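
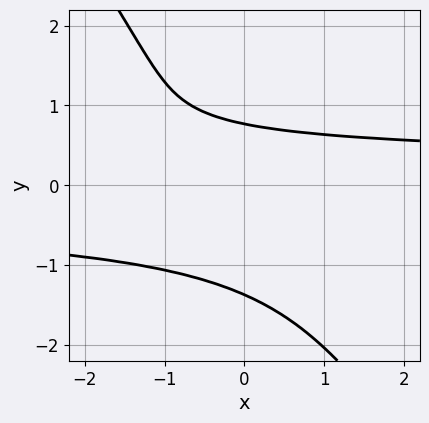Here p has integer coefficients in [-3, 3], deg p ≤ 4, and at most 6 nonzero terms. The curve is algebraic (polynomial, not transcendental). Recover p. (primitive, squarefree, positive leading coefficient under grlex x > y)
3*x*y^3 + 2*y^4 + 3*y - 3

First, deg p = 4.
Next, checking where it meets the axes: no x-intercept at any integer in the box.
Finally, fitting integer coefficients to these (and the overall shape) gives p.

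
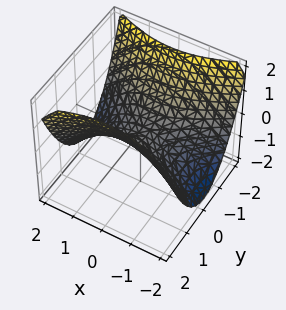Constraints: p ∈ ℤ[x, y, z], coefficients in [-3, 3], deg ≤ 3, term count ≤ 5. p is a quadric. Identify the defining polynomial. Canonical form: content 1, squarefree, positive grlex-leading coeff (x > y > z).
x^2 - 2*y^2 + 3*z

1. deg p = 2. A hyperbolic paraboloid; a quadric.
2. Symmetries: the x ↦ −x reflection is a symmetry, so x appears only in even powers; it's symmetric under y → −y, forcing even powers of y.
3. Reading off the gridlines: one y-axis crossing is at y = 0; it crosses the z-axis at the gridline z = 0; it crosses the x-axis at the gridline x = 0.
4. Together with the visible shape, these determine p as stated.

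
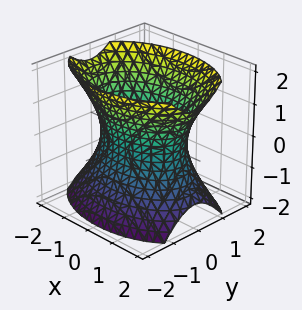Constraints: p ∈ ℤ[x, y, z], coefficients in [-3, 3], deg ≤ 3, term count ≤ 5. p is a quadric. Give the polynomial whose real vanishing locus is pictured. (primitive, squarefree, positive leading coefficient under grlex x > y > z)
(a) Degree: one connected sheet with a waist; a quadric, so deg p = 2.
(b) Symmetries: it's symmetric under z → −z, forcing even powers of z; it's symmetric under y → −y, forcing even powers of y; the x ↦ −x reflection is a symmetry, so x appears only in even powers.
(c) Against the integer gridlines: the y-axis gridline crossings are at y ∈ {-1, 1}; no z-intercept at any integer in the box.
(d) The integer polynomial consistent with all of this is the stated p.

x^2 + 2*y^2 - z^2 - 2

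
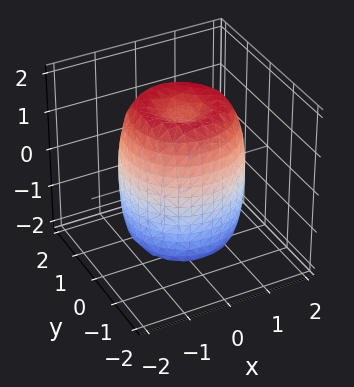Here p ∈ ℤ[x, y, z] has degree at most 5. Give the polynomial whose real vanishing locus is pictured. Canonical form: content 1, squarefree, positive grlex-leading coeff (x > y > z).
Degree: a generic line meets the surface in up to 4 points, so deg p = 4.
Symmetries: the surface is invariant under rotation about z: p = q(x² + y², z).
Against the integer gridlines: a circular section at z = 1 has radius between 1 and 2.
The integer polynomial consistent with all of this is the stated p.

2*x^4 + 4*x^2*y^2 + 2*y^4 - 3*x^2 - 3*y^2 + z^2 - 2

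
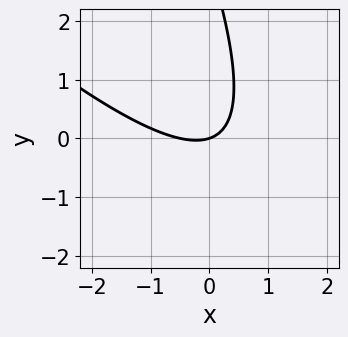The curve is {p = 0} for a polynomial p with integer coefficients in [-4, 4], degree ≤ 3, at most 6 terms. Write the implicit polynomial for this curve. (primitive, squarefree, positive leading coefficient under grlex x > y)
2*x^2 + 3*x*y + y^2 + x - 3*y

1. The degree is 2 — a generic line meets the curve in up to 2 points.
2. From the axis intercepts and sections: it meets the x-axis at x = 0 (among the integer gridlines); one y-axis crossing is at y = 0.
3. Putting this together gives p.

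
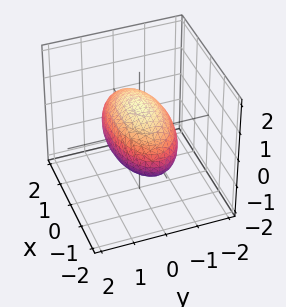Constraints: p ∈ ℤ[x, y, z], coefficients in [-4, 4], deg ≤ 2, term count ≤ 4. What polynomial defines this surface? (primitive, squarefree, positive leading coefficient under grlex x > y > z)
1. deg p = 2. A closed, bounded, convex surface; a quadric.
2. Symmetries: the y ↦ −y reflection is a symmetry, so y appears only in even powers; it's symmetric under x → −x, forcing even powers of x; it's symmetric under z → −z, forcing even powers of z.
3. Observable constraints: the z-axis gridline crossings are at z ∈ {-1, 1}; among the integer gridlines, it crosses the y-axis at y ∈ {-1, 1}.
4. Putting this together gives p.

x^2 + 3*y^2 + 3*z^2 - 3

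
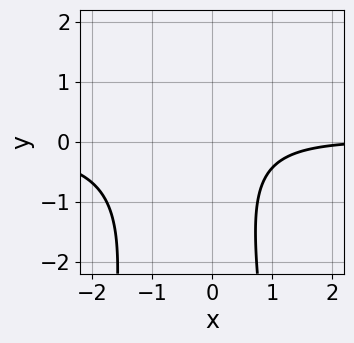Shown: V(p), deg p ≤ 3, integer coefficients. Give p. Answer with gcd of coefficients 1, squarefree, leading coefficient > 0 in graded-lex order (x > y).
3*x^2*y + 2*x*y + y^2 - x + 3

(a) The degree is 3 — no degree-2 curve has this shape.
(b) Observable constraints: no y-intercept at any integer in the box; it misses every integer gridline on the x-axis.
(c) Together with the visible shape, these determine p as stated.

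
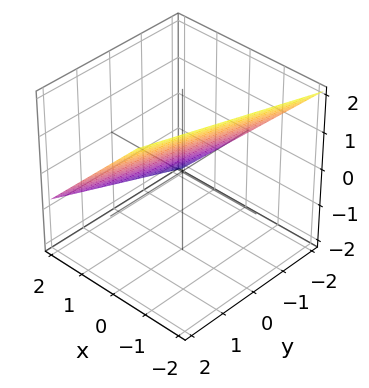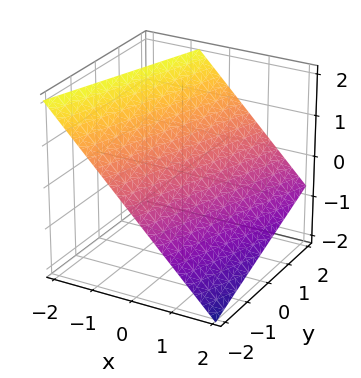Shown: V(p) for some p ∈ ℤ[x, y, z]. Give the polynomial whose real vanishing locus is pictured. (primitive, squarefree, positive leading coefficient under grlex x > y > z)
First, deg p = 1. The surface is flat (a plane).
Then, observable constraints: it meets the y-axis at y = -2 (among the integer gridlines).
Finally, assembling these constraints gives the stated polynomial.

3*x - y + 3*z - 2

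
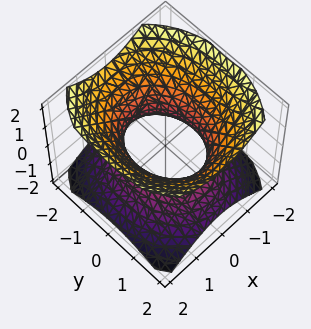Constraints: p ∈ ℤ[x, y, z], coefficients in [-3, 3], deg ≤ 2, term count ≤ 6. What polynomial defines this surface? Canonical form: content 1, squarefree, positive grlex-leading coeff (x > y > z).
(a) Degree: an hourglass — one-sheet hyperboloid; a quadric, so deg p = 2.
(b) Symmetries: mirror symmetry y ↦ −y ⇒ only even powers of y; mirror symmetry x ↦ −x ⇒ only even powers of x; it's symmetric under z → −z, forcing even powers of z.
(c) From the axis intercepts and sections: it misses every integer gridline on the z-axis; the x-axis gridline crossings are at x ∈ {-1, 1}.
(d) Fitting integer coefficients to these (and the overall shape) gives p.

3*x^2 + 2*y^2 - 3*z^2 - 3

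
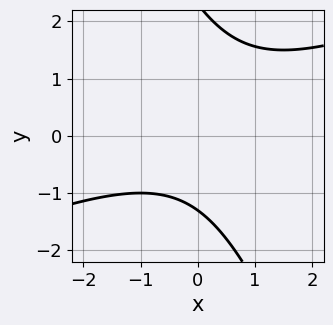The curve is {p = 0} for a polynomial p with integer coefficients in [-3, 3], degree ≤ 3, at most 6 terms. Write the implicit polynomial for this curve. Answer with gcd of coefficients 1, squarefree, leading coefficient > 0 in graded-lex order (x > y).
deg p = 2.
Reading off the gridlines: it misses every integer gridline on the x-axis.
Putting this together gives p.

x^2 - 2*x*y - y^2 + y + 3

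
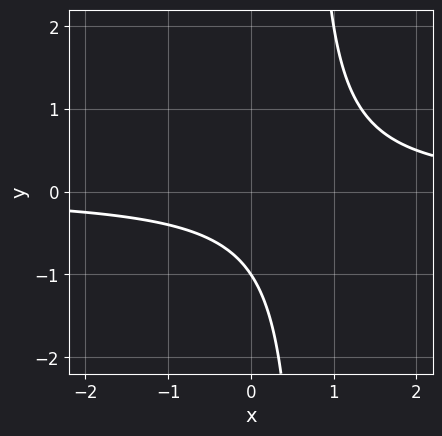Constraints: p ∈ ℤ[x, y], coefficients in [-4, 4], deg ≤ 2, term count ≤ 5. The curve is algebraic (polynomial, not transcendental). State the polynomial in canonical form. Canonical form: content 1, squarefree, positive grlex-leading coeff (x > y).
3*x*y - 2*y - 2

First, the degree is 2 — no degree-1 curve has this shape.
Next, observable constraints: one y-axis crossing is at y = -1; no x-intercept at any integer in the box.
Finally, putting this together gives p.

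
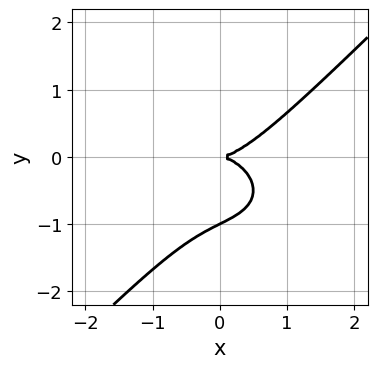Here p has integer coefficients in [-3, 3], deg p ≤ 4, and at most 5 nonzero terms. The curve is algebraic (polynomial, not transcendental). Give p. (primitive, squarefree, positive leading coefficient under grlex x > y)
1. Degree: the shape is more complex than any degree-2 curve, so deg p = 3.
2. Observable constraints: it meets the x-axis at x = 0 (among the integer gridlines); the y-axis gridline crossings are at y ∈ {-1, 0}.
3. Assembling these constraints gives the stated polynomial.

x^3 + x*y^2 - 2*y^3 - 2*y^2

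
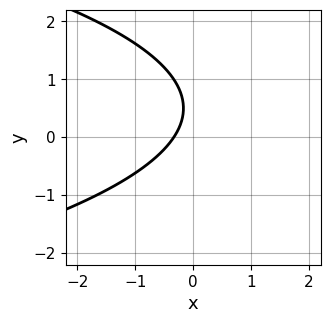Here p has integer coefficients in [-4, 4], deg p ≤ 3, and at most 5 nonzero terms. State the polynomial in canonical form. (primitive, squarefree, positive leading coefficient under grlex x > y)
2*y^2 + 3*x - 2*y + 1

(a) The degree is 2 — no degree-1 curve has this shape.
(b) Against the integer gridlines: it misses every integer gridline on the y-axis.
(c) Together with the visible shape, these determine p as stated.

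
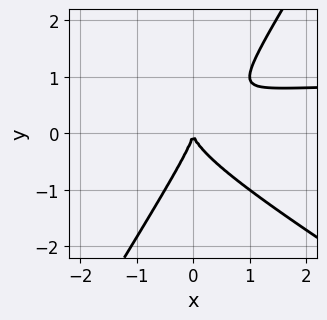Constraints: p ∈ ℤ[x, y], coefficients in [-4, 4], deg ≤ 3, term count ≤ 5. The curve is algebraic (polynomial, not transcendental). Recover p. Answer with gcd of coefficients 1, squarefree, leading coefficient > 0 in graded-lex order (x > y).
(a) Degree: no degree-2 curve has this shape, so deg p = 3.
(b) From the axis intercepts and sections: one y-axis crossing is at y = 0; it meets the x-axis at x = 0 (among the integer gridlines).
(c) Assembling these constraints gives the stated polynomial.

x^2*y + x*y^2 - y^3 - x^2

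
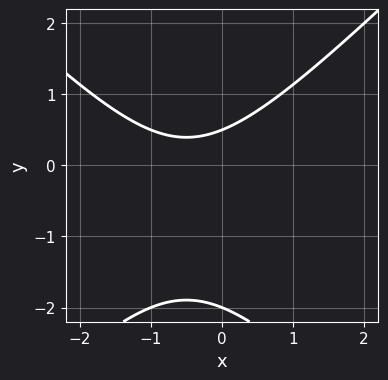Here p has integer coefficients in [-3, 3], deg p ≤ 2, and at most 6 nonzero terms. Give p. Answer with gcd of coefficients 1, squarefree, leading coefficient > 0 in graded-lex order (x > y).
(a) deg p = 2.
(b) Reading off the gridlines: one y-axis crossing is at y = -2; it misses every integer gridline on the x-axis.
(c) Together with the visible shape, these determine p as stated.

2*x^2 - 2*y^2 + 2*x - 3*y + 2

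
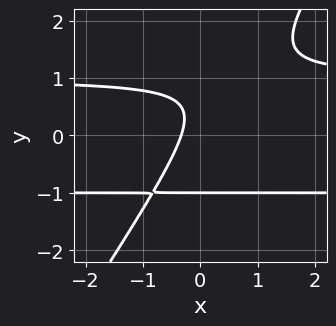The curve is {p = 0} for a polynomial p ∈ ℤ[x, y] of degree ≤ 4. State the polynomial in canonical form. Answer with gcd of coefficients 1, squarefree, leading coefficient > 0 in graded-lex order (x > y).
3*x*y^2 - 2*y^3 - 3*x + y - 1

First, deg p = 3. No degree-2 curve has this shape.
Then, against the integer gridlines: it crosses the y-axis at the gridline y = -1.
Finally, assembling these constraints gives the stated polynomial.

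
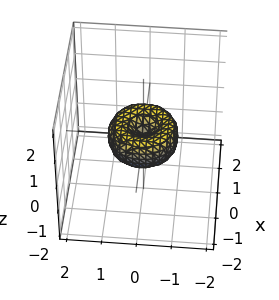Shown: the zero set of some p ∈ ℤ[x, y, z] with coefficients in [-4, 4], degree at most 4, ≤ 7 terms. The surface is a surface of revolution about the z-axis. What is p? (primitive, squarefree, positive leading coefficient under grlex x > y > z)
The degree is 4 — a generic line meets the surface in up to 4 points.
Symmetries: every cross-section ⟂ z is a circle, so x, y appear only via x² + y².
Against the integer gridlines: a circular section at z = 0 has radius exactly 1; among the integer gridlines, it crosses the x-axis at x ∈ {-1, 0, 1}.
Putting this together gives p. Check: (0, -1, 0) on the y-axis lies on the surface, and p(0, -1, 0) = 0. ✓

x^4 + 2*x^2*y^2 + y^4 - x^2 - y^2 + z^2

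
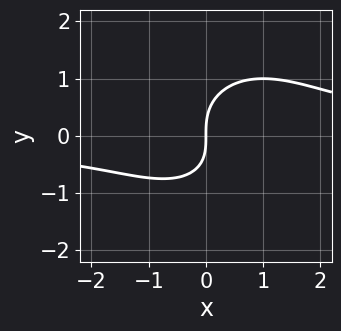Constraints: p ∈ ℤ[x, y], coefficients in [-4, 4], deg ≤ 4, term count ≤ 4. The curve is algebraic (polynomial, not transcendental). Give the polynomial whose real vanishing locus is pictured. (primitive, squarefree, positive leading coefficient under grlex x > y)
1. Degree: the shape is more complex than any degree-2 curve, so deg p = 3.
2. Reading off the gridlines: one y-axis crossing is at y = 0; one x-axis crossing is at x = 0.
3. Assembling these constraints gives the stated polynomial.

2*x^2*y + 2*y^3 - x*y - 3*x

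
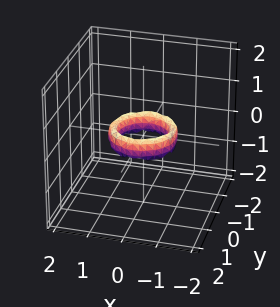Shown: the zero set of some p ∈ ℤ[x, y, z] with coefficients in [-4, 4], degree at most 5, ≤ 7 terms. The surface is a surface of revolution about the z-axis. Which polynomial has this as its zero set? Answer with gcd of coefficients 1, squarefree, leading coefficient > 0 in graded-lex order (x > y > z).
2*x^4 + 4*x^2*y^2 + 2*y^4 - 3*x^2 - 3*y^2 + z^2 + 1

(a) deg p = 4.
(b) Symmetries: rotational symmetry about the z-axis ⇒ p depends on x, y only through x² + y².
(c) Observable constraints: among the integer gridlines, it crosses the x-axis at x ∈ {-1, 1}; the y-axis gridline crossings are at y ∈ {-1, 1}.
(d) Solving for integer coefficients yields p as stated.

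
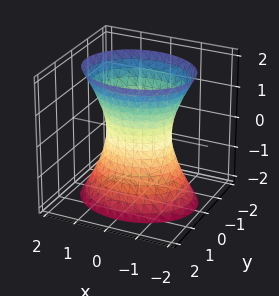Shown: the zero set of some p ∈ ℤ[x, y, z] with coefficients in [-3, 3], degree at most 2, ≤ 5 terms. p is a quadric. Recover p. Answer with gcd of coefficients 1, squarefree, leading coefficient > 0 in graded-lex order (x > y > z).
First, degree: an hourglass — one-sheet hyperboloid; a quadric, so deg p = 2.
Next, symmetries: it's symmetric under z → −z, forcing even powers of z; the y ↦ −y reflection is a symmetry, so y appears only in even powers; the x ↦ −x reflection is a symmetry, so x appears only in even powers.
Next, observable constraints: the x-axis gridline crossings are at x ∈ {-1, 1}; no z-intercept at any integer in the box.
Finally, together with the visible shape, these determine p as stated.

2*x^2 + 3*y^2 - z^2 - 2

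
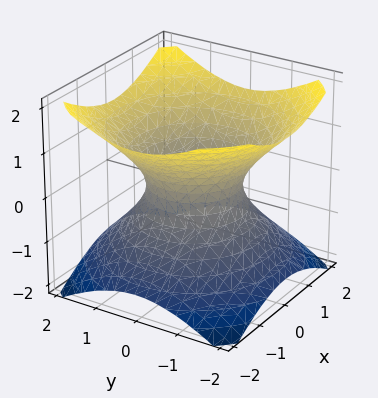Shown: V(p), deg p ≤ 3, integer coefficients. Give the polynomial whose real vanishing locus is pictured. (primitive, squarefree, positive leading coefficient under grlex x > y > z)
The degree is 2 — one connected sheet with a waist; a quadric.
Symmetries: rotational symmetry about the z-axis ⇒ p depends on x, y only through x² + y²; the z ↦ −z reflection is a symmetry, so z appears only in even powers.
From the axis intercepts and sections: the y-axis gridline crossings are at y ∈ {-1, 1}; the x-axis gridline crossings are at x ∈ {-1, 1}; the surface avoids every integer z-axis point in the box.
Together with the visible shape, these determine p as stated.

2*x^2 + 2*y^2 - 3*z^2 - 2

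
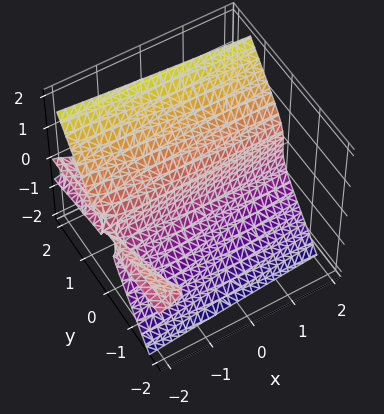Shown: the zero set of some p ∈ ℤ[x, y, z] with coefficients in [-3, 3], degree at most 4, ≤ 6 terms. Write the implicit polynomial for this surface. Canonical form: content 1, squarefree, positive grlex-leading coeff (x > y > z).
y^2*z + 3*y*z^2 - 3*z^3 + x*y + 2*y

First, degree: no degree-2 surface has this shape, so deg p = 3.
Next, from the axis intercepts and sections: it crosses the y-axis at the gridline y = 0; every point of the x-axis in the box is on the surface; one z-axis crossing is at z = 0.
Finally, these observations pin down the coefficients.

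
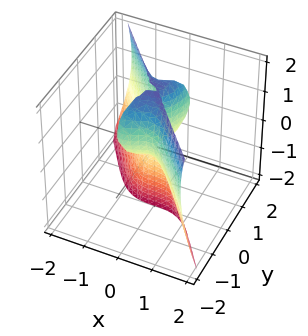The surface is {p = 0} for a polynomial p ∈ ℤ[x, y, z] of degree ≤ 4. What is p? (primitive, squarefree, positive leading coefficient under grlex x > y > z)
3*x^3 - x*y^2 + y^3 + y*z^2 - 2*y*z

(a) The degree is 3 — the shape is more complex than any degree-2 surface.
(b) Observable constraints: the visible z-axis segment lies entirely on the surface; one y-axis crossing is at y = 0; it meets the x-axis at x = 0 (among the integer gridlines).
(c) Matching integer coefficients to the picture gives p.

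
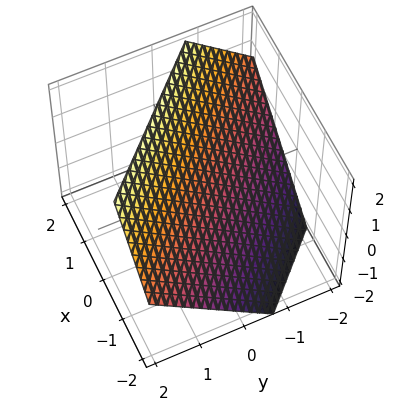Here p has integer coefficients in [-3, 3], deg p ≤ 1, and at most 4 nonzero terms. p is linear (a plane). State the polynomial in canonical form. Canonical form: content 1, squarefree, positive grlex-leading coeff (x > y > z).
First, deg p = 1. Every cross-section is a straight line — this is a plane.
Finally, matching integer coefficients to the picture gives p.

3*x + 3*y - 3*z + 2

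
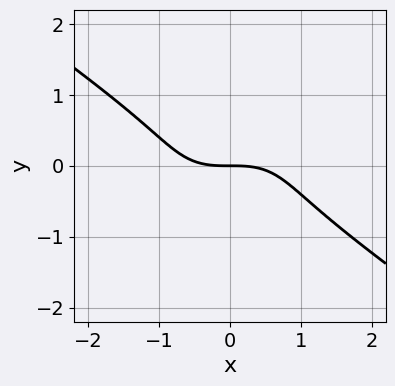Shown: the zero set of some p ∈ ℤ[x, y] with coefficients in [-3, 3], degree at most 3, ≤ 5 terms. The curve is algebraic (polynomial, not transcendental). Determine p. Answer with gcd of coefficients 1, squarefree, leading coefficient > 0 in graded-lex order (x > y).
x^3 + 3*y^3 + 2*y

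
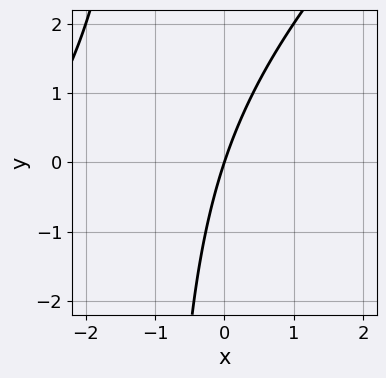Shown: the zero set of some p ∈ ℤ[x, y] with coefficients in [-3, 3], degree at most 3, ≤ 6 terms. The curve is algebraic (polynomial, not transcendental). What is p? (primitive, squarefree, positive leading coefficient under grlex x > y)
1. deg p = 2. No degree-1 curve has this shape.
2. From the axis intercepts and sections: it crosses the x-axis at the gridline x = 0; it meets the y-axis at y = 0 (among the integer gridlines).
3. These observations pin down the coefficients.

x^2 - x*y + 3*x - y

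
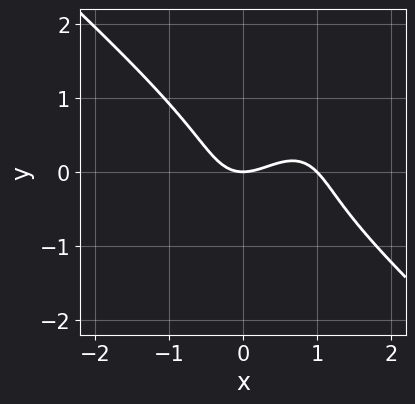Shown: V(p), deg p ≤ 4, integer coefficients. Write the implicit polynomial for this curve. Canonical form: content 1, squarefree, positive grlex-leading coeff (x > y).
3*x^3 - x*y^2 + 3*y^3 - 3*x^2 + 3*y

1. Degree: a generic line meets the curve in up to 3 points, so deg p = 3.
2. Checking where it meets the axes: among the integer gridlines, it crosses the x-axis at x ∈ {0, 1}; one y-axis crossing is at y = 0.
3. The integer polynomial consistent with all of this is the stated p.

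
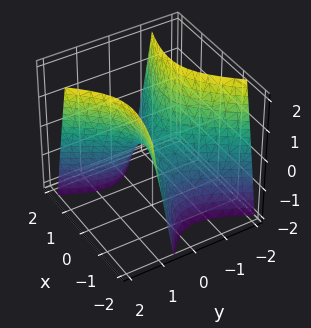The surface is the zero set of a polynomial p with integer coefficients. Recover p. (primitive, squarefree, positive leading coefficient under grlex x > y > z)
2*x^2 + 3*x*y - 3*y^2 + 2*z

The degree is 2 — a generic line meets the surface in up to 2 points.
From the visible intercepts: it crosses the y-axis at the gridline y = 0; one z-axis crossing is at z = 0.
Matching integer coefficients to the picture gives p.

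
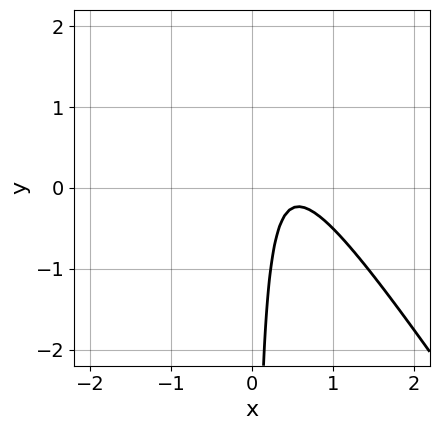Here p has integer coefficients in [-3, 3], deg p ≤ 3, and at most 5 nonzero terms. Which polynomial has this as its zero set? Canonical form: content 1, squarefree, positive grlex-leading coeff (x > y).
3*x^2 + 2*x*y - 3*x + 1

(a) The degree is 2 — no degree-1 curve has this shape.
(b) Reading off the gridlines: the curve avoids every integer y-axis point in the box; no x-intercept at any integer in the box.
(c) The integer polynomial consistent with all of this is the stated p.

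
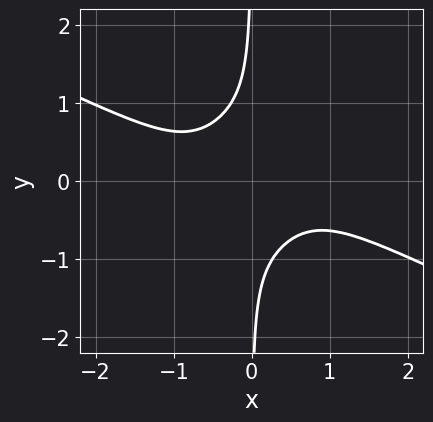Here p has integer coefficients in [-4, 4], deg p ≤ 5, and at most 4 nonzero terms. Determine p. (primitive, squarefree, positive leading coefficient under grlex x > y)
1. The degree is 4 — no degree-3 curve has this shape.
2. From the visible intercepts: no x-intercept at any integer in the box; the curve avoids every integer y-axis point in the box.
3. Together with the visible shape, these determine p as stated.

x^4 - 3*x^2*y^2 + 3*x*y^3 + 1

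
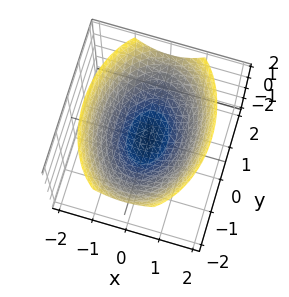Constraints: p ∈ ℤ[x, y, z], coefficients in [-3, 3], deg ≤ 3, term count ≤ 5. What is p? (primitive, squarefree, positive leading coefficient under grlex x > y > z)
(a) The degree is 2 — a single bowl opening along one axis; a quadric.
(b) Symmetries: the y ↦ −y reflection is a symmetry, so y appears only in even powers; mirror symmetry x ↦ −x ⇒ only even powers of x.
(c) Observable constraints: it crosses the y-axis at the gridline y = 0; it crosses the z-axis at the gridline z = 0.
(d) Assembling these constraints gives the stated polynomial.

2*x^2 + y^2 - 3*z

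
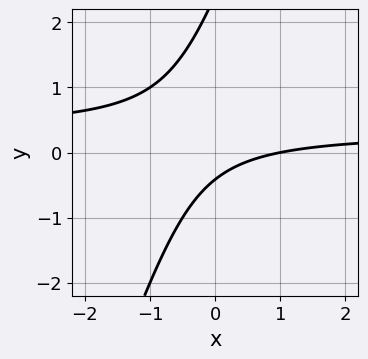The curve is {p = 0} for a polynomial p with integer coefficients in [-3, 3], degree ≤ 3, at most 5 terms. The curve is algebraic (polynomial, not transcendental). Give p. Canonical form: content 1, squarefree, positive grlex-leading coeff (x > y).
3*x*y - y^2 - x + 2*y + 1

First, degree: no degree-1 curve has this shape, so deg p = 2.
Then, from the axis intercepts and sections: one x-axis crossing is at x = 1.
Finally, matching integer coefficients to the picture gives p.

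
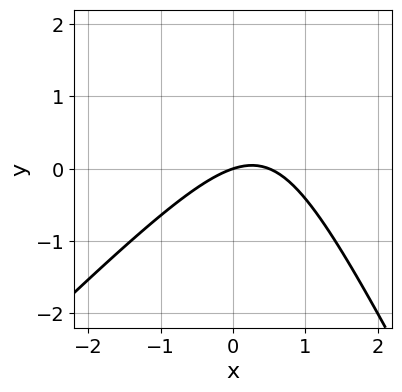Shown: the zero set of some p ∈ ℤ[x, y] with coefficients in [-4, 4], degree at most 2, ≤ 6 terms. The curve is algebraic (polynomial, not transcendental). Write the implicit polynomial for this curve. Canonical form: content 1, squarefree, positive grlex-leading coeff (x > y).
2*x^2 - x*y - y^2 - x + 3*y

(a) Degree: no degree-1 curve has this shape, so deg p = 2.
(b) Reading off the gridlines: it crosses the x-axis at the gridline x = 0; it meets the y-axis at y = 0 (among the integer gridlines).
(c) Fitting integer coefficients to these (and the overall shape) gives p.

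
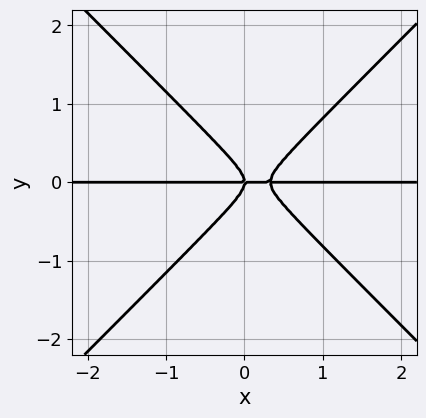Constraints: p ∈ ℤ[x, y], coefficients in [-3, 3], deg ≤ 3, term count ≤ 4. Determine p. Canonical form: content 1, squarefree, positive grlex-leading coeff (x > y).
deg p = 3.
From the visible intercepts: one y-axis crossing is at y = 0; the visible x-axis segment lies entirely on the curve.
Putting this together gives p.

3*x^2*y - 3*y^3 - x*y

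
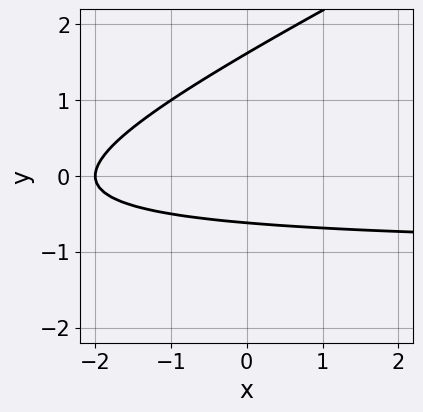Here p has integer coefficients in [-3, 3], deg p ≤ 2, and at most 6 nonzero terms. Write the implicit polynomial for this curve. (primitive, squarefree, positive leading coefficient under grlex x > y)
First, deg p = 2.
Next, against the integer gridlines: it meets the x-axis at x = -2 (among the integer gridlines).
Finally, solving for integer coefficients yields p as stated.

x*y - 2*y^2 + x + 2*y + 2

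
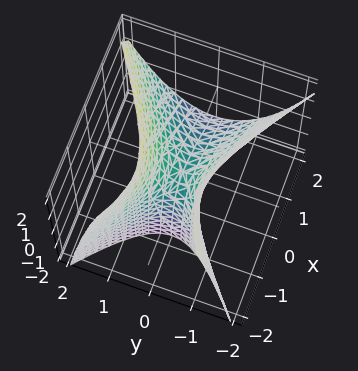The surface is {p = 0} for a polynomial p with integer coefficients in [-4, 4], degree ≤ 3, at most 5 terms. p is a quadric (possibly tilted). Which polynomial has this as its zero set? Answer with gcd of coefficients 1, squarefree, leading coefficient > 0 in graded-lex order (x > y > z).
x^2 + x*z - 2*y^2 + z

1. The degree is 2 — the shape is more complex than any degree-1 surface.
2. Observable constraints: it meets the y-axis at y = 0 (among the integer gridlines); it crosses the z-axis at the gridline z = 0; one x-axis crossing is at x = 0.
3. Assembling these constraints gives the stated polynomial.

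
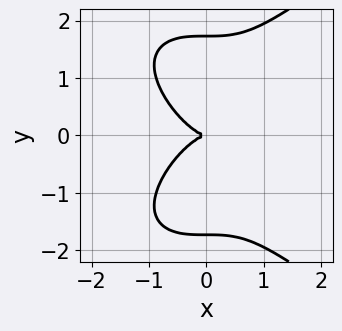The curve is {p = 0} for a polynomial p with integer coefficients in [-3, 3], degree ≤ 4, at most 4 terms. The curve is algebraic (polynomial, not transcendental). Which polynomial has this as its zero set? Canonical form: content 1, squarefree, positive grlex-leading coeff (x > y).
y^4 - 3*x^3 - 3*y^2

1. deg p = 4. The shape is more complex than any degree-3 curve.
2. Symmetries: the y ↦ −y reflection is a symmetry, so y appears only in even powers.
3. Against the integer gridlines: it meets the x-axis at x = 0 (among the integer gridlines); one y-axis crossing is at y = 0.
4. Putting this together gives p.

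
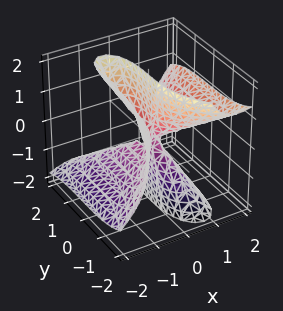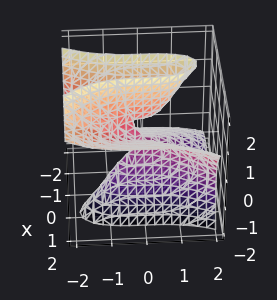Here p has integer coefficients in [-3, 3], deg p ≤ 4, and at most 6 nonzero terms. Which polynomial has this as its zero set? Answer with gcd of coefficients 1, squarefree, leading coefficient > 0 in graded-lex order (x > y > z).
3*x^3 - 3*x^2*z - 3*x*z^2 - y^3 - x^2

(a) The degree is 3 — no degree-2 surface has this shape.
(b) Against the integer gridlines: it crosses the y-axis at the gridline y = 0; the visible z-axis segment lies entirely on the surface.
(c) Together with the visible shape, these determine p as stated.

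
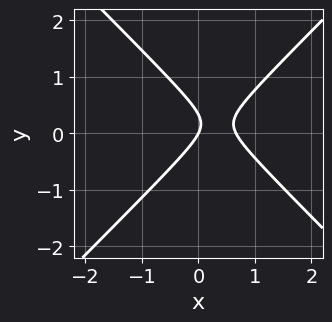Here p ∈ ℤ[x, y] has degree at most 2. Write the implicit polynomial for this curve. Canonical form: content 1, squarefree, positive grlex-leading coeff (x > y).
The degree is 2 — no degree-1 curve has this shape.
Observable constraints: one y-axis crossing is at y = 0; one x-axis crossing is at x = 0.
Putting this together gives p.

3*x^2 - 3*y^2 - 2*x + y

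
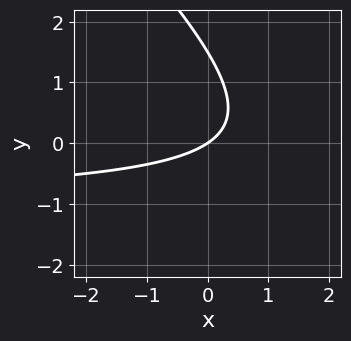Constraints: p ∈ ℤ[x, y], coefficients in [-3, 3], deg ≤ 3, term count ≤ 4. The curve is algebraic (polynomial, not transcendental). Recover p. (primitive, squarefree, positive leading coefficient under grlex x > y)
(a) The degree is 2 — no degree-1 curve has this shape.
(b) From the visible intercepts: one y-axis crossing is at y = 0; it meets the x-axis at x = 0 (among the integer gridlines).
(c) Assembling these constraints gives the stated polynomial.

2*x*y + 2*y^2 + 2*x - 3*y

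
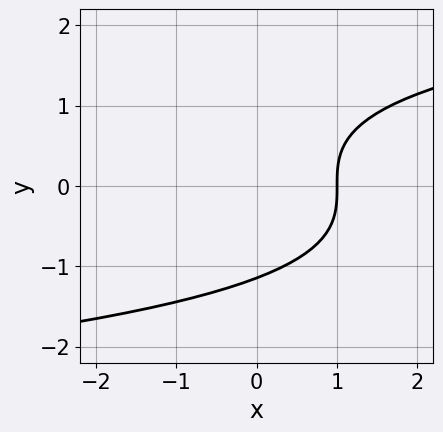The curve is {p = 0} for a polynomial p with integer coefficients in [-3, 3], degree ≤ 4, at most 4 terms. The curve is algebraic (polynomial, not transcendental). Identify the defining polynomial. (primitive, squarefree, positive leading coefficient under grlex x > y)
First, the degree is 3 — no degree-2 curve has this shape.
Next, from the axis intercepts and sections: it crosses the x-axis at the gridline x = 1.
Finally, putting this together gives p.

2*y^3 - 3*x + 3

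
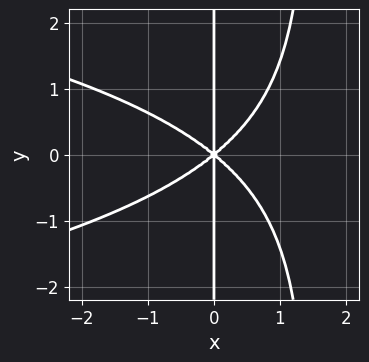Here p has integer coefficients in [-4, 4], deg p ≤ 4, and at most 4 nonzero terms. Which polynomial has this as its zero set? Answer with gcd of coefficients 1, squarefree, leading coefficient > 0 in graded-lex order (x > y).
2*x^2*y^2 + 2*x^3 - 3*x*y^2

1. The degree is 4 — the shape is more complex than any degree-3 curve.
2. Symmetries: the y ↦ −y reflection is a symmetry, so y appears only in even powers.
3. From the axis intercepts and sections: it meets the x-axis at x = 0 (among the integer gridlines); the visible y-axis segment lies entirely on the curve.
4. These observations pin down the coefficients.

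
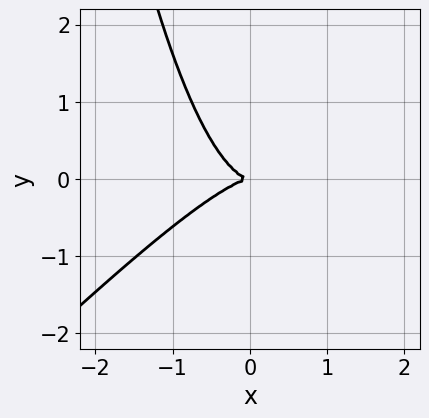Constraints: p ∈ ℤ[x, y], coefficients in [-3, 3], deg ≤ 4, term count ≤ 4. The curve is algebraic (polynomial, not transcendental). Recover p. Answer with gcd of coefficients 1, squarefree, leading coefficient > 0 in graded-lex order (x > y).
deg p = 3.
Checking where it meets the axes: it meets the y-axis at y = 0 (among the integer gridlines); it crosses the x-axis at the gridline x = 0.
Assembling these constraints gives the stated polynomial.

x^3 - x^2*y + y^2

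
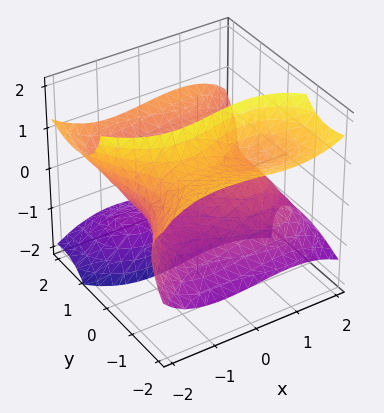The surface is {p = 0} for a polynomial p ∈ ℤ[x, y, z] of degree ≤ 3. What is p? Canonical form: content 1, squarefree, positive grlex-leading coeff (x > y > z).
First, degree: no degree-2 surface has this shape, so deg p = 3.
Then, observable constraints: it meets the x-axis at x = 0 (among the integer gridlines); it meets the y-axis at y = 0 (among the integer gridlines); it crosses the z-axis at the gridline z = 0.
Finally, these observations pin down the coefficients.

x^3 - y^3 + 3*y*z^2 - 2*x + 3*z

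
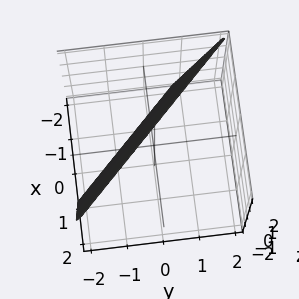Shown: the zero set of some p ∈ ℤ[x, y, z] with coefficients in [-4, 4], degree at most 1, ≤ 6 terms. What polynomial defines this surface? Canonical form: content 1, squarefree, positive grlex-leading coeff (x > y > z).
3*x + 3*y - z + 2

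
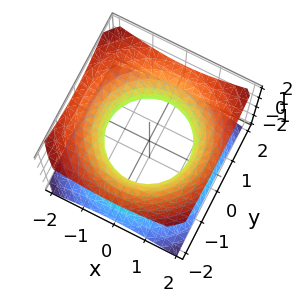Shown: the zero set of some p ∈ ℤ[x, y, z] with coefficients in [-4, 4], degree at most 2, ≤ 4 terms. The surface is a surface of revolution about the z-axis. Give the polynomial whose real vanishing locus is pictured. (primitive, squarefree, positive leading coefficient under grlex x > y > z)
First, the degree is 2 — the shape is more complex than any degree-1 surface.
Next, symmetries: the surface is invariant under rotation about z: p = q(x² + y², z).
Next, checking where it meets the axes: it misses every integer gridline on the z-axis; a circular section at z = -1 has radius between 1 and 2.
Finally, the integer polynomial consistent with all of this is the stated p.

2*x^2 + 2*y^2 - 3*z^2 - 3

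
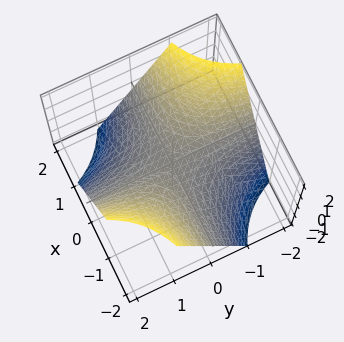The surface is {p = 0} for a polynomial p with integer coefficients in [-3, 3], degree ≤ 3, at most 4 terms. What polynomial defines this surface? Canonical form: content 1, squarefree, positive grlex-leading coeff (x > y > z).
1. The degree is 2 — a hyperbolic paraboloid; a quadric.
2. Against the integer gridlines: one z-axis crossing is at z = 0; the visible y-axis segment lies entirely on the surface; every point of the x-axis in the box is on the surface.
3. Fitting integer coefficients to these (and the overall shape) gives p.

x*y + z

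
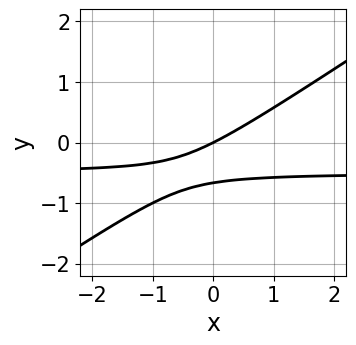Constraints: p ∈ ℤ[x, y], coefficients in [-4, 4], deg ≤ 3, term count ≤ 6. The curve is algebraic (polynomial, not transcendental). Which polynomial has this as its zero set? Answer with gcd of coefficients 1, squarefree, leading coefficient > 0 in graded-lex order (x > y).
First, the degree is 2 — a generic line meets the curve in up to 2 points.
Then, observable constraints: it crosses the y-axis at the gridline y = 0; one x-axis crossing is at x = 0.
Finally, these observations pin down the coefficients.

2*x*y - 3*y^2 + x - 2*y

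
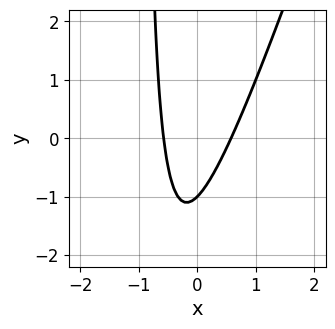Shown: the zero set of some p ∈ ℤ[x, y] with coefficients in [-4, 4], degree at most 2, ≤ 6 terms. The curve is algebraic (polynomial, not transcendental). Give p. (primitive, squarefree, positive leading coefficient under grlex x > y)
3*x^2 - x*y - y - 1

The degree is 2 — the shape is more complex than any degree-1 curve.
From the axis intercepts and sections: one y-axis crossing is at y = -1.
Matching integer coefficients to the picture gives p.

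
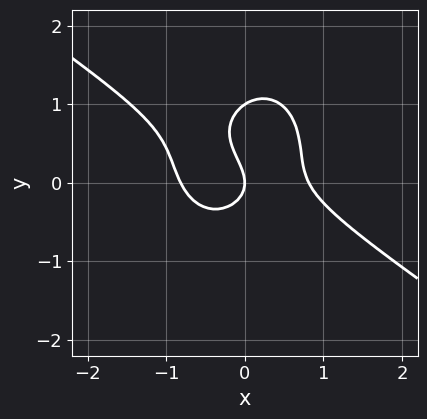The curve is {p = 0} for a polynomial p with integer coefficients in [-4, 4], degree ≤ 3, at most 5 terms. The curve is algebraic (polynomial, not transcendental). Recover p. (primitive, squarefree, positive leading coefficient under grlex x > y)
First, degree: a generic line meets the curve in up to 3 points, so deg p = 3.
Next, observable constraints: among the integer gridlines, it crosses the y-axis at y ∈ {0, 1}; one x-axis crossing is at x = 0.
Finally, these observations pin down the coefficients.

3*x^3 + 3*x^2*y + 3*y^3 - 3*y^2 - 2*x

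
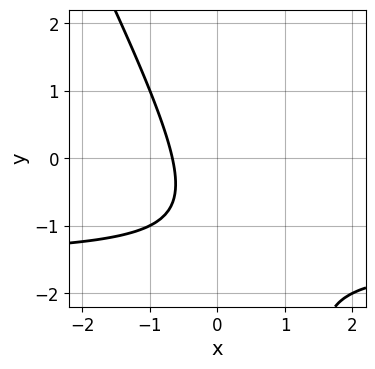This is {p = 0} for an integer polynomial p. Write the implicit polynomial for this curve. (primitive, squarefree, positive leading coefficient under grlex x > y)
2*x*y + y^2 + 3*x + 2*y + 2

The degree is 2 — the shape is more complex than any degree-1 curve.
From the visible intercepts: it misses every integer gridline on the y-axis.
These observations pin down the coefficients.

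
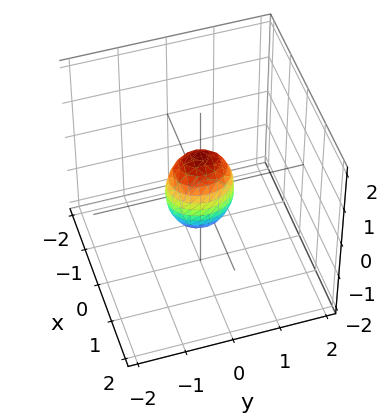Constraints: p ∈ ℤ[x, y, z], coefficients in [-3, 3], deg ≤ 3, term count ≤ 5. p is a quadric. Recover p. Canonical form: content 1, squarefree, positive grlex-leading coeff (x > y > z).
3*x^2 + 2*y^2 + z^2 - 1

First, deg p = 2.
Next, symmetries: mirror symmetry z ↦ −z ⇒ only even powers of z; it's symmetric under y → −y, forcing even powers of y; mirror symmetry x ↦ −x ⇒ only even powers of x.
Then, from the axis intercepts and sections: the z-axis gridline crossings are at z ∈ {-1, 1}.
Finally, together with the visible shape, these determine p as stated.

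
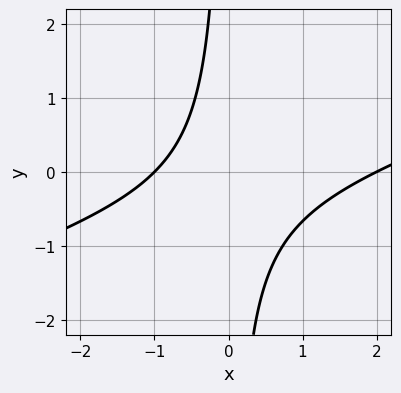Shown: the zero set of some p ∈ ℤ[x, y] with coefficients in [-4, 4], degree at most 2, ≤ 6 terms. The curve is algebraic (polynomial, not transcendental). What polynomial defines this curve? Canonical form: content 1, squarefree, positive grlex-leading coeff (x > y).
x^2 - 3*x*y - x - 2

(a) Degree: the shape is more complex than any degree-1 curve, so deg p = 2.
(b) Against the integer gridlines: among the integer gridlines, it crosses the x-axis at x ∈ {-1, 2}; the curve avoids every integer y-axis point in the box.
(c) Assembling these constraints gives the stated polynomial.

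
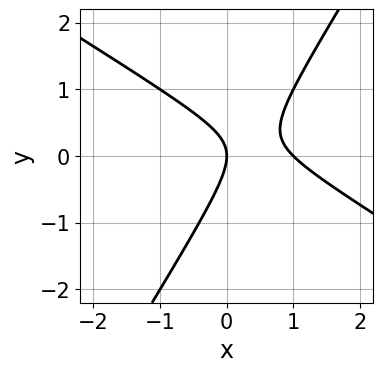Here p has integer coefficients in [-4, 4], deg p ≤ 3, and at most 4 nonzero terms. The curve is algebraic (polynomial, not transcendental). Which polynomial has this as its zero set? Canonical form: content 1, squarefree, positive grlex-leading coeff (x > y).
(a) The degree is 2 — a generic line meets the curve in up to 2 points.
(b) Observable constraints: the x-axis gridline crossings are at x ∈ {0, 1}; it crosses the y-axis at the gridline y = 0.
(c) The integer polynomial consistent with all of this is the stated p.

x^2 + x*y - y^2 - x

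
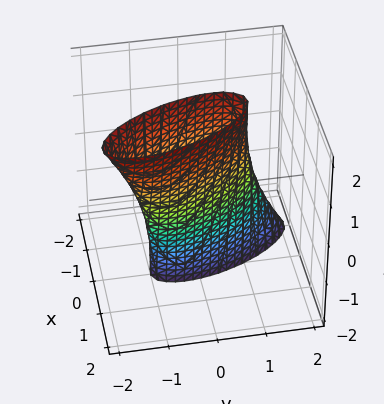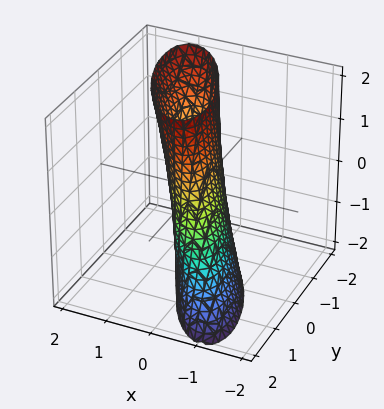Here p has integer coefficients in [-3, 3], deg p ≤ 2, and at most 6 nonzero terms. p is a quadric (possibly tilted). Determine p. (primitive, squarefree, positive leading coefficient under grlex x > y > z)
3*x^2 + 2*x*y - x*z + y^2 - 1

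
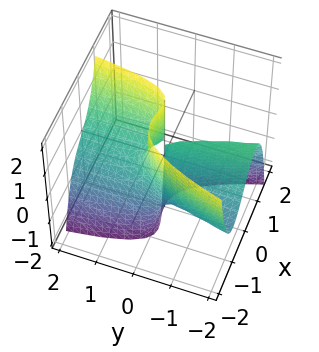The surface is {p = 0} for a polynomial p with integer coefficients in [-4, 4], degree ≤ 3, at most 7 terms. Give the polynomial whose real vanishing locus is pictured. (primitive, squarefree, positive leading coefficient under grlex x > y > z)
First, the degree is 3 — a generic line meets the surface in up to 3 points.
Next, from the visible intercepts: every point of the z-axis in the box is on the surface; the x-axis gridline crossings are at x ∈ {-1, 0}; one y-axis crossing is at y = 0.
Finally, the integer polynomial consistent with all of this is the stated p.

3*x^3 + 3*x^2 + 2*x*y - 2*y*z + y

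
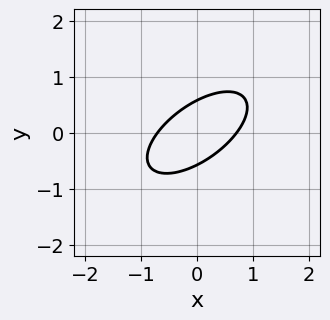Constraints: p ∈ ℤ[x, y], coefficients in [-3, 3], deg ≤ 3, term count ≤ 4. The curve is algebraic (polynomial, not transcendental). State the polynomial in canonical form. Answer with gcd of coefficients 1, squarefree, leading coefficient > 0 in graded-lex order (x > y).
2*x^2 - 3*x*y + 3*y^2 - 1

First, deg p = 2. The shape is more complex than any degree-1 curve.
Finally, putting this together gives p.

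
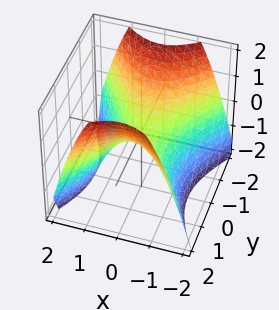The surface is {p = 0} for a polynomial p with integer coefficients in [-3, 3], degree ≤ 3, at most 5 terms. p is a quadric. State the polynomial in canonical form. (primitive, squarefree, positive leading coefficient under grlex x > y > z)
First, degree: a hyperbolic paraboloid; a quadric, so deg p = 2.
Then, symmetries: it's symmetric under x → −x, forcing even powers of x; mirror symmetry y ↦ −y ⇒ only even powers of y.
Then, reading off the gridlines: one x-axis crossing is at x = 0; one z-axis crossing is at z = 0.
Finally, matching integer coefficients to the picture gives p.

3*x^2 - 2*y^2 + 3*z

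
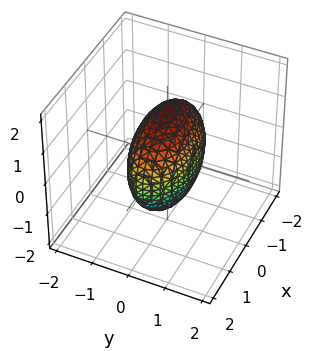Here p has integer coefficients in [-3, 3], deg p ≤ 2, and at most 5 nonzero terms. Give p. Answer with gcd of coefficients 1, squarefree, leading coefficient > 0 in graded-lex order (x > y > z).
x^2 + 3*y^2 + z^2 - 2

(a) deg p = 2.
(b) Symmetries: it's symmetric under y → −y, forcing even powers of y; mirror symmetry x ↦ −x ⇒ only even powers of x; it's symmetric under z → −z, forcing even powers of z.
(c) Fitting integer coefficients to these (and the overall shape) gives p.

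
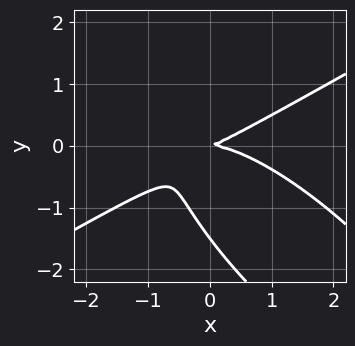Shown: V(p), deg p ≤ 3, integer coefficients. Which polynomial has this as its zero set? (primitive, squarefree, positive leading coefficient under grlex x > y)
x^3 - 2*x*y^2 - 2*y^3 + x*y - 3*y^2

1. Degree: no degree-2 curve has this shape, so deg p = 3.
2. Observable constraints: it meets the x-axis at x = 0 (among the integer gridlines); it meets the y-axis at y = 0 (among the integer gridlines).
3. Putting this together gives p.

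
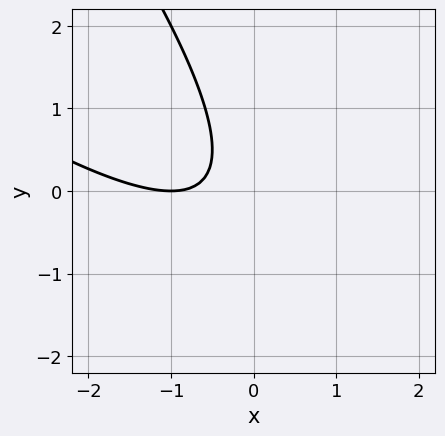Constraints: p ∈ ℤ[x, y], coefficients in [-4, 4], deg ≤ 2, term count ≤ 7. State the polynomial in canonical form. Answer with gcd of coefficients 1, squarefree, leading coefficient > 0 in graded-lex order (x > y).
1. Degree: the shape is more complex than any degree-1 curve, so deg p = 2.
2. From the axis intercepts and sections: it meets the x-axis at x = -1 (among the integer gridlines); the curve avoids every integer y-axis point in the box.
3. Matching integer coefficients to the picture gives p.

x^2 + 2*x*y + y^2 + 2*x + 1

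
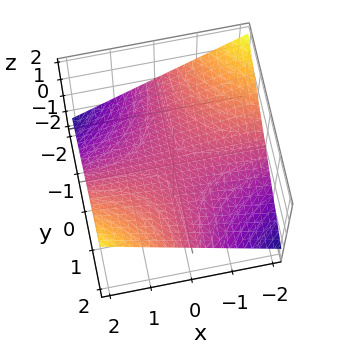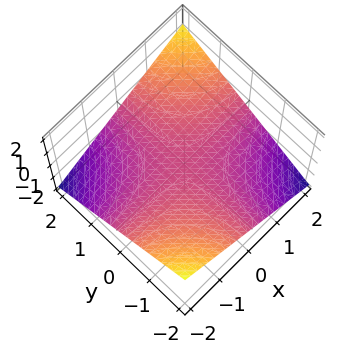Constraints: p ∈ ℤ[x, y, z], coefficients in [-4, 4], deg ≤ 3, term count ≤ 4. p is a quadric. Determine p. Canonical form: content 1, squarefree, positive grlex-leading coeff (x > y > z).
x*y - 3*z

1. Degree: a hyperbolic paraboloid; a quadric, so deg p = 2.
2. Observable constraints: the visible y-axis segment lies entirely on the surface; the visible x-axis segment lies entirely on the surface; it crosses the z-axis at the gridline z = 0.
3. Putting this together gives p.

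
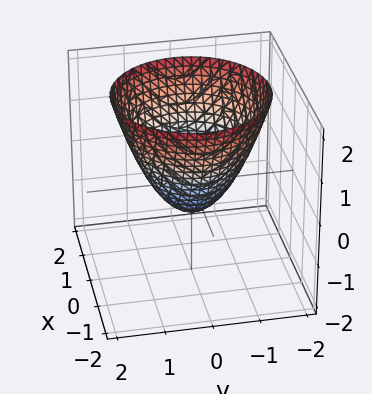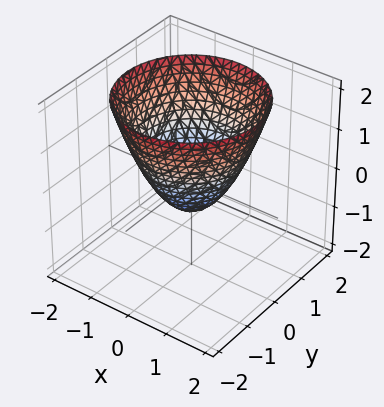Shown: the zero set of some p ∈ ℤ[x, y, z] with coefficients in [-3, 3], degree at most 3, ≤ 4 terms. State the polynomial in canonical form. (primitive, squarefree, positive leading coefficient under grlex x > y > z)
1. deg p = 2. A generic line meets the surface in up to 2 points.
2. Symmetries: rotational symmetry about the z-axis ⇒ p depends on x, y only through x² + y².
3. From the axis intercepts and sections: a circular section at z = 0 has radius between 0 and 1.
4. Putting this together gives p.

3*x^2 + 3*y^2 - 3*z - 2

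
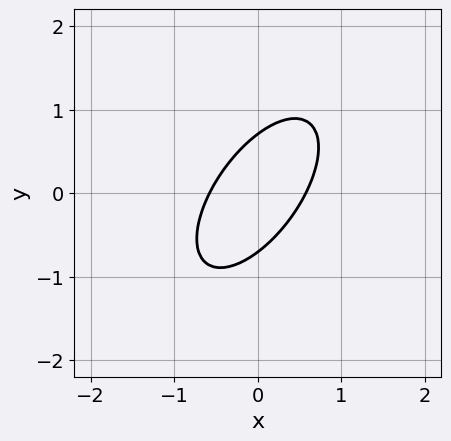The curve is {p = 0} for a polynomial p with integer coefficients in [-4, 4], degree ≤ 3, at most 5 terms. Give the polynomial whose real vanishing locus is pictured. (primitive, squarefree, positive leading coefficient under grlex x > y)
1. Degree: a generic line meets the curve in up to 2 points, so deg p = 2.
2. Putting this together gives p.

3*x^2 - 3*x*y + 2*y^2 - 1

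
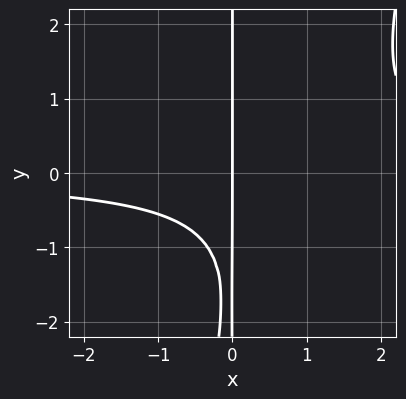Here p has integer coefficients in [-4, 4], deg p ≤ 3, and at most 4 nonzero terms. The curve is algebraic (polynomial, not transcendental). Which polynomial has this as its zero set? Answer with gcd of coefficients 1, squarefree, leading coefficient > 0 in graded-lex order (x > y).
3*x^2*y - x*y^2 - 3*x*y - 3*x

1. Degree: the shape is more complex than any degree-2 curve, so deg p = 3.
2. Against the integer gridlines: one x-axis crossing is at x = 0; every point of the y-axis in the box is on the curve.
3. Solving for integer coefficients yields p as stated.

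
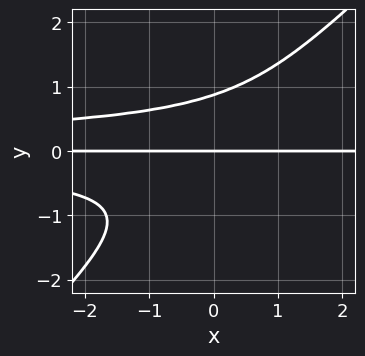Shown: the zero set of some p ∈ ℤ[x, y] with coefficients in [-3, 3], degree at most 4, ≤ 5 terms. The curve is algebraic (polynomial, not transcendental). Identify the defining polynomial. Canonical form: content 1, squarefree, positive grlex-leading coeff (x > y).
3*x*y^3 - 3*y^4 + 2*y

1. The degree is 4 — the shape is more complex than any degree-3 curve.
2. From the axis intercepts and sections: every point of the x-axis in the box is on the curve; it crosses the y-axis at the gridline y = 0.
3. Matching integer coefficients to the picture gives p.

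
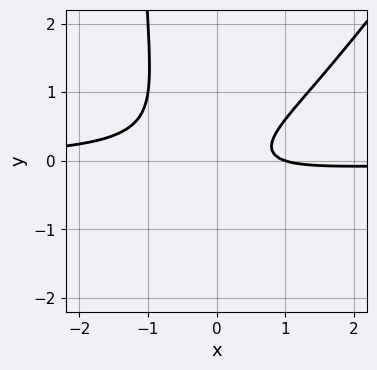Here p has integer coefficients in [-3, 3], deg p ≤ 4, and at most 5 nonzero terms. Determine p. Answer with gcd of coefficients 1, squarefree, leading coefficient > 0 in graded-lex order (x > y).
3*x^2*y - 2*x*y^2 - 3*y^2 + x - 1

(a) Degree: a generic line meets the curve in up to 3 points, so deg p = 3.
(b) Reading off the gridlines: one x-axis crossing is at x = 1; the curve avoids every integer y-axis point in the box.
(c) Fitting integer coefficients to these (and the overall shape) gives p.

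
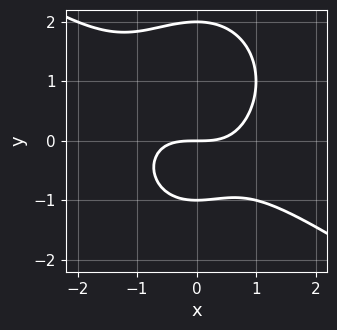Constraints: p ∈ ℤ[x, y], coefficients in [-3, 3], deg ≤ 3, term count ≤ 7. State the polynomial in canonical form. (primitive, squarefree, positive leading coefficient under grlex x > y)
(a) deg p = 3. The shape is more complex than any degree-2 curve.
(b) From the visible intercepts: the y-axis gridline crossings are at y ∈ {-1, 0, 2}; it crosses the x-axis at the gridline x = 0.
(c) Fitting integer coefficients to these (and the overall shape) gives p.

x^3 + x^2*y + y^3 - y^2 - 2*y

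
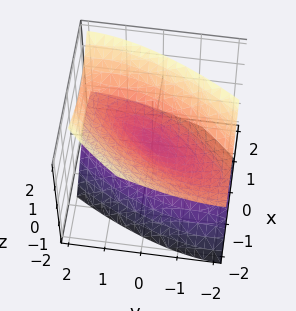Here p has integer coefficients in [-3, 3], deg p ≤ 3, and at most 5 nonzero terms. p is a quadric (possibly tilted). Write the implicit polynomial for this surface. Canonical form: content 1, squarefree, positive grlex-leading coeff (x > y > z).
2*x^2 - 2*x*y + x*z + y^2 - 2*z^2

deg p = 2. No degree-1 surface has this shape.
Reading off the gridlines: it crosses the y-axis at the gridline y = 0; one z-axis crossing is at z = 0; it meets the x-axis at x = 0 (among the integer gridlines).
Assembling these constraints gives the stated polynomial.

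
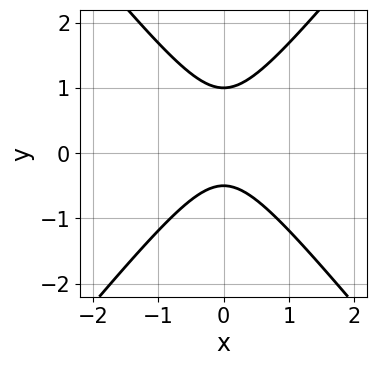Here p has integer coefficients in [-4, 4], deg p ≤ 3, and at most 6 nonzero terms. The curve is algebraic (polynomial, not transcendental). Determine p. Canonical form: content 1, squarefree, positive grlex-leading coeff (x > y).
3*x^2 - 2*y^2 + y + 1

First, degree: no degree-1 curve has this shape, so deg p = 2.
Next, symmetries: mirror symmetry x ↦ −x ⇒ only even powers of x.
Then, reading off the gridlines: it crosses the y-axis at the gridline y = 1; it misses every integer gridline on the x-axis.
Finally, assembling these constraints gives the stated polynomial.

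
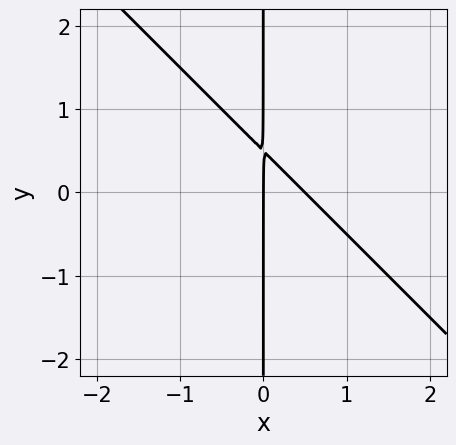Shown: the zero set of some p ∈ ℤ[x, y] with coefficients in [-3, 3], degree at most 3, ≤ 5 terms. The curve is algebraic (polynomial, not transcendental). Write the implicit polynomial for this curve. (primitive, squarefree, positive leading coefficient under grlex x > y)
2*x^2 + 2*x*y - x

First, deg p = 2. The shape is more complex than any degree-1 curve.
Next, observable constraints: one x-axis crossing is at x = 0; the visible y-axis segment lies entirely on the curve.
Finally, these observations pin down the coefficients.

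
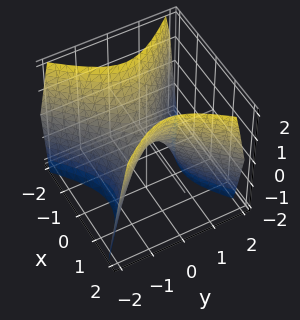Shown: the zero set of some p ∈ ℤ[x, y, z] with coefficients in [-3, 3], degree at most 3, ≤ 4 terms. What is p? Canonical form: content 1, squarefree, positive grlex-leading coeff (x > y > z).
3*x^2 - 3*y^2 - 2*z

(a) deg p = 2. A saddle surface; a quadric.
(b) Symmetries: mirror symmetry x ↦ −x ⇒ only even powers of x; mirror symmetry y ↦ −y ⇒ only even powers of y.
(c) Checking where it meets the axes: it crosses the x-axis at the gridline x = 0; one y-axis crossing is at y = 0; it meets the z-axis at z = 0 (among the integer gridlines).
(d) Fitting integer coefficients to these (and the overall shape) gives p.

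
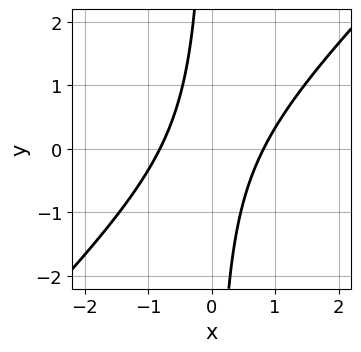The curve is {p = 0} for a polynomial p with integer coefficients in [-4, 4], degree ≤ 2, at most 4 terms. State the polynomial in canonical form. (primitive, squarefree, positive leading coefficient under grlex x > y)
3*x^2 - 3*x*y - 2

1. Degree: no degree-1 curve has this shape, so deg p = 2.
2. From the axis intercepts and sections: it misses every integer gridline on the y-axis.
3. Solving for integer coefficients yields p as stated.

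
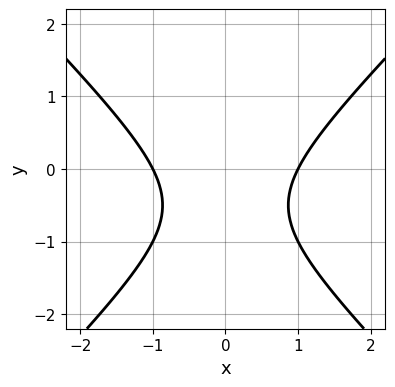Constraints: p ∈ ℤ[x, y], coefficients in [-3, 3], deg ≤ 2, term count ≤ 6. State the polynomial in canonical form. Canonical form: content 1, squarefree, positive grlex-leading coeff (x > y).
x^2 - y^2 - y - 1

First, degree: a generic line meets the curve in up to 2 points, so deg p = 2.
Then, symmetries: the x ↦ −x reflection is a symmetry, so x appears only in even powers.
Then, against the integer gridlines: among the integer gridlines, it crosses the x-axis at x ∈ {-1, 1}; the curve avoids every integer y-axis point in the box.
Finally, the integer polynomial consistent with all of this is the stated p.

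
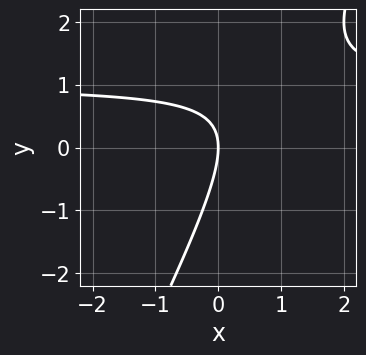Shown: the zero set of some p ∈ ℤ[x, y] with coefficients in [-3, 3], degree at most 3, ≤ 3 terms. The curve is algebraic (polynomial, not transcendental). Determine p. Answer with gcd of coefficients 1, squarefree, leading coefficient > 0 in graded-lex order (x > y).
2*x*y - y^2 - 2*x

(a) Degree: the shape is more complex than any degree-1 curve, so deg p = 2.
(b) Reading off the gridlines: one x-axis crossing is at x = 0; it meets the y-axis at y = 0 (among the integer gridlines).
(c) Assembling these constraints gives the stated polynomial.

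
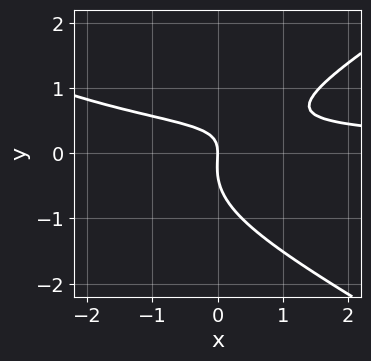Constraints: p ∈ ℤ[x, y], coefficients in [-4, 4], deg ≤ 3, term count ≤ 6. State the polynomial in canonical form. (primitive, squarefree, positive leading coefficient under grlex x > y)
x^2*y - 3*y^3 + 3*x*y - y^2 - 2*x

First, deg p = 3.
Next, checking where it meets the axes: it crosses the x-axis at the gridline x = 0; it crosses the y-axis at the gridline y = 0.
Finally, putting this together gives p.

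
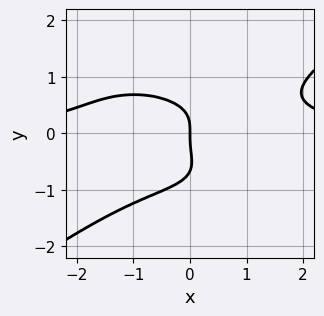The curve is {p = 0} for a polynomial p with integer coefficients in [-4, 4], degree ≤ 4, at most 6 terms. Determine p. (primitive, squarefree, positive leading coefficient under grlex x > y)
1. The degree is 4 — the shape is more complex than any degree-3 curve.
2. Reading off the gridlines: it crosses the x-axis at the gridline x = 0; one y-axis crossing is at y = 0.
3. These observations pin down the coefficients.

x^3*y - 3*y^4 - 2*y^3 - 2*x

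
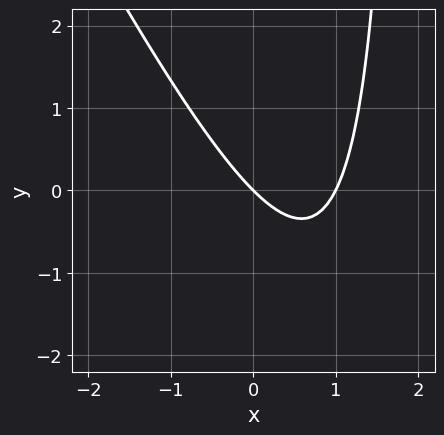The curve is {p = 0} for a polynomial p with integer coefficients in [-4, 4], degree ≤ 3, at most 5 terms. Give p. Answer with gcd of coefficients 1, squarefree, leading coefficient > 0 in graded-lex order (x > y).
2*x^2 + x*y - 2*x - 2*y

(a) deg p = 2.
(b) Observable constraints: it meets the y-axis at y = 0 (among the integer gridlines); among the integer gridlines, it crosses the x-axis at x ∈ {0, 1}.
(c) The integer polynomial consistent with all of this is the stated p.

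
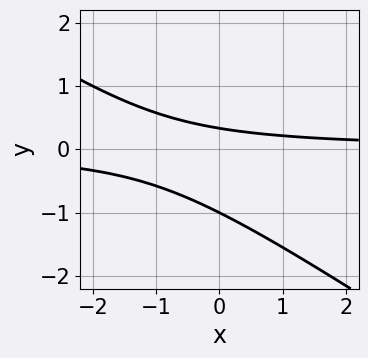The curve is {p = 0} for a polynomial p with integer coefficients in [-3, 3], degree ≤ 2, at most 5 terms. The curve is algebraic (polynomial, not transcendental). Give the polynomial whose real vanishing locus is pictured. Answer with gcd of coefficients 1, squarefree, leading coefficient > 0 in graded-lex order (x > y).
2*x*y + 3*y^2 + 2*y - 1

The degree is 2 — a generic line meets the curve in up to 2 points.
Checking where it meets the axes: it crosses the y-axis at the gridline y = -1; the curve avoids every integer x-axis point in the box.
Solving for integer coefficients yields p as stated.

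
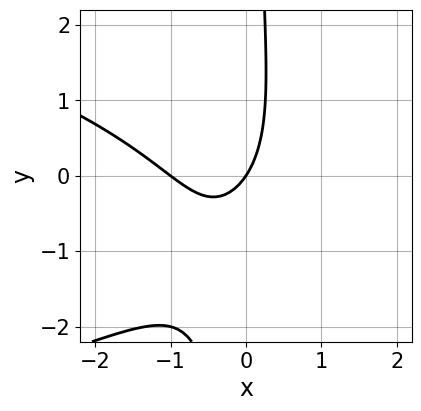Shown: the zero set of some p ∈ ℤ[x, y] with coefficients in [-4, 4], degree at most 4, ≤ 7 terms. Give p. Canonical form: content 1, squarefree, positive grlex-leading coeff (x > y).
2*x*y^2 + 3*x^2 + 2*x*y + 3*x - 2*y

(a) The degree is 3 — a generic line meets the curve in up to 3 points.
(b) From the visible intercepts: it meets the y-axis at y = 0 (among the integer gridlines); among the integer gridlines, it crosses the x-axis at x ∈ {-1, 0}.
(c) The integer polynomial consistent with all of this is the stated p.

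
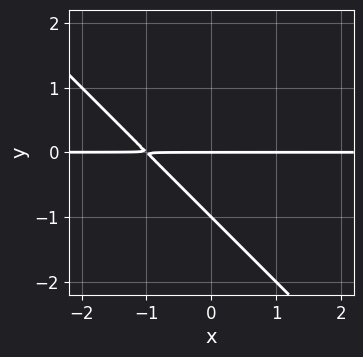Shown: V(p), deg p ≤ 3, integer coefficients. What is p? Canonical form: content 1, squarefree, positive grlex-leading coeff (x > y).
(a) deg p = 2. A generic line meets the curve in up to 2 points.
(b) From the visible intercepts: among the integer gridlines, it crosses the y-axis at y ∈ {-1, 0}; every point of the x-axis in the box is on the curve.
(c) Fitting integer coefficients to these (and the overall shape) gives p.

x*y + y^2 + y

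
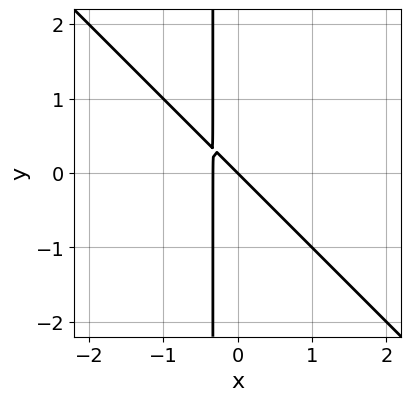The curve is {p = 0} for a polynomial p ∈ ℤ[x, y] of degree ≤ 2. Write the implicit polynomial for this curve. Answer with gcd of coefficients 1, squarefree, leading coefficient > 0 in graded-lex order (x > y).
3*x^2 + 3*x*y + x + y

1. Degree: no degree-1 curve has this shape, so deg p = 2.
2. From the visible intercepts: it crosses the x-axis at the gridline x = 0; it crosses the y-axis at the gridline y = 0.
3. Putting this together gives p.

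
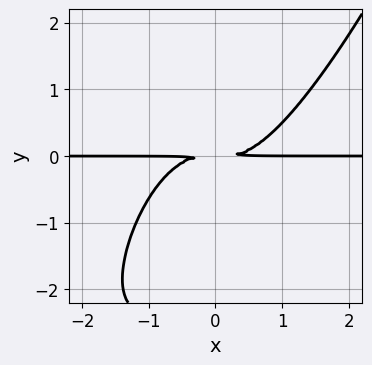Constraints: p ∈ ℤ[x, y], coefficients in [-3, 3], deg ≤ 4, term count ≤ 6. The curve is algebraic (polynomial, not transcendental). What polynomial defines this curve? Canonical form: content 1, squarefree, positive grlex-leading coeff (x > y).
3*x^3*y - 3*x^2*y^2 + x*y^3 - y^3 - 3*y^2

(a) Degree: no degree-3 curve has this shape, so deg p = 4.
(b) From the visible intercepts: the visible x-axis segment lies entirely on the curve.
(c) Together with the visible shape, these determine p as stated.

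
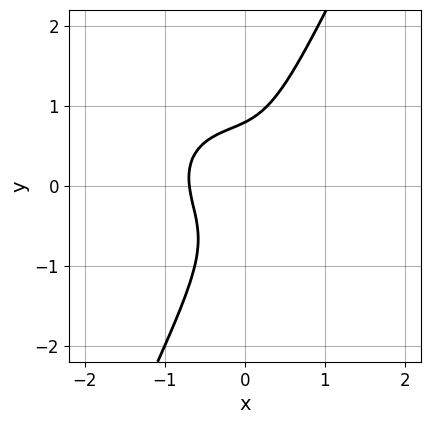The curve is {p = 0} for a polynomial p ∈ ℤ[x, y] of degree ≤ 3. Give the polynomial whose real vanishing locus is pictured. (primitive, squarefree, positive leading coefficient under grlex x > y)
3*x^3 + x^2*y + 3*x*y^2 - 2*y^3 + 1

First, deg p = 3.
Finally, solving for integer coefficients yields p as stated.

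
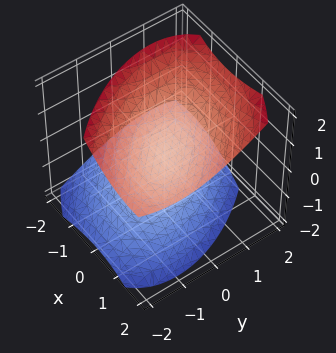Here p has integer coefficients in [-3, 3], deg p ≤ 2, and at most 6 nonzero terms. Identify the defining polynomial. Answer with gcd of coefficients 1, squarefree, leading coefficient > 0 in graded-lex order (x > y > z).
2*x^2 + 2*x*y - 2*x*z + 2*y^2 - 3*z^2 + 1

(a) The picture has 2 separate pieces.
(b) Degree: no degree-1 surface has this shape, so deg p = 2.
(c) Reading off the gridlines: the surface avoids every integer y-axis point in the box; no x-intercept at any integer in the box.
(d) Assembling these constraints gives the stated polynomial.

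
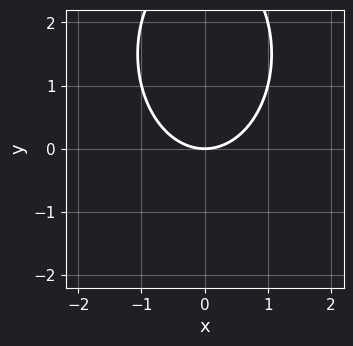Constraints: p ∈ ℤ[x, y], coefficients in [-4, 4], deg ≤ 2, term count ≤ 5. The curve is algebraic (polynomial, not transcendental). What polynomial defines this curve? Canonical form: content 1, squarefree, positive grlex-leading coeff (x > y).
2*x^2 + y^2 - 3*y

(a) Degree: a generic line meets the curve in up to 2 points, so deg p = 2.
(b) Symmetries: the x ↦ −x reflection is a symmetry, so x appears only in even powers.
(c) Reading off the gridlines: it crosses the y-axis at the gridline y = 0; it meets the x-axis at x = 0 (among the integer gridlines).
(d) Fitting integer coefficients to these (and the overall shape) gives p.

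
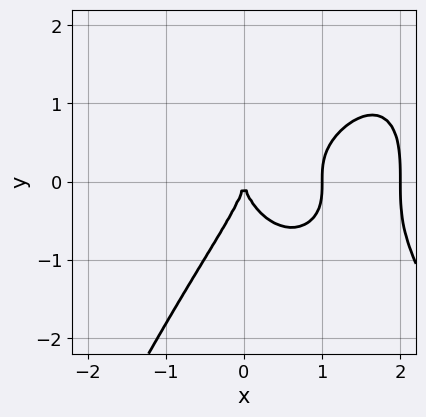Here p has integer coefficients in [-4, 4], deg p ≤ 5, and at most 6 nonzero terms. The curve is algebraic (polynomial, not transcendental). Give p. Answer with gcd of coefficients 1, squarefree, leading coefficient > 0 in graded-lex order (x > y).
1. deg p = 4.
2. From the axis intercepts and sections: the x-axis gridline crossings are at x ∈ {0, 1, 2}; it crosses the y-axis at the gridline y = 0.
3. These observations pin down the coefficients.

x^4 - 3*x^3 + y^3 + 2*x^2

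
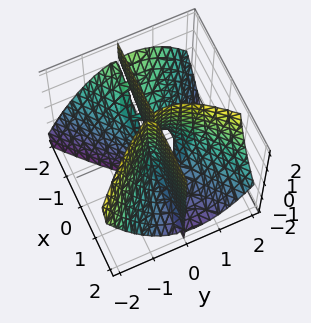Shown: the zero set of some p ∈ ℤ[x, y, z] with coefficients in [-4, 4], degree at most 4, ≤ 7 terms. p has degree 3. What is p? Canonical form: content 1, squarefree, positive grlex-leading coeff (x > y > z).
2*x^2*y + 3*x*y*z - 3*y^3 + x*y + 2*y^2

deg p = 3.
From the visible intercepts: the visible z-axis segment lies entirely on the surface; the visible x-axis segment lies entirely on the surface.
Putting this together gives p.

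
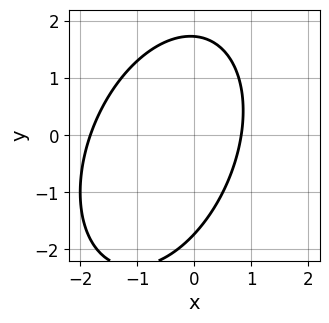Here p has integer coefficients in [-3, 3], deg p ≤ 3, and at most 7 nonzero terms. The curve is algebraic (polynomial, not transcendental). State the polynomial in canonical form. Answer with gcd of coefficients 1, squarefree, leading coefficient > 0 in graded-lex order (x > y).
2*x^2 - x*y + y^2 + 2*x - 3

1. deg p = 2. A generic line meets the curve in up to 2 points.
2. Solving for integer coefficients yields p as stated.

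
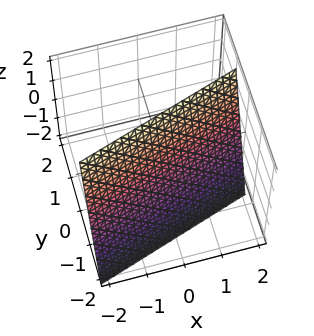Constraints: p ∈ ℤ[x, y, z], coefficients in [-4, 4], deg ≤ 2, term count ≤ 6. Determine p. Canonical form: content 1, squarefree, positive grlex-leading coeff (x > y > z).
x - 3*y + z - 2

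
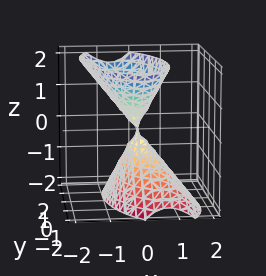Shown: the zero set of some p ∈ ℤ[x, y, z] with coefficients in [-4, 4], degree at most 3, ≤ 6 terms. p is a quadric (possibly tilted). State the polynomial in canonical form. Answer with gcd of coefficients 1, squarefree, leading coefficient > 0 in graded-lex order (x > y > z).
I count 2 distinct pieces.
Degree: the shape is more complex than any degree-1 surface, so deg p = 2.
Checking where it meets the axes: it crosses the y-axis at the gridline y = 0; it crosses the x-axis at the gridline x = 0.
Putting this together gives p.

3*x^2 + x*y + x*z + y^2 - z^2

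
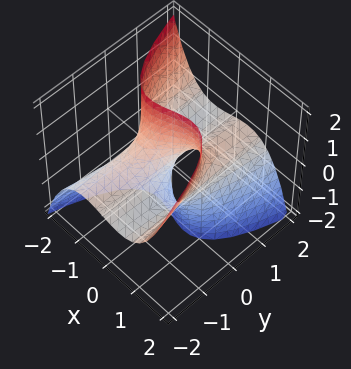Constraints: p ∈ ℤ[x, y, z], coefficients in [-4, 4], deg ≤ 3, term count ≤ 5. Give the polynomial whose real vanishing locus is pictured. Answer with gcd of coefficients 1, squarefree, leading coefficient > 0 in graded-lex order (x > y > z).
Degree: the shape is more complex than any degree-2 surface, so deg p = 3.
From the axis intercepts and sections: every point of the z-axis in the box is on the surface; the x-axis gridline crossings are at x ∈ {-1, 0, 1}; every point of the y-axis in the box is on the surface.
Assembling these constraints gives the stated polynomial.

2*x^3 + 3*y*z - 2*x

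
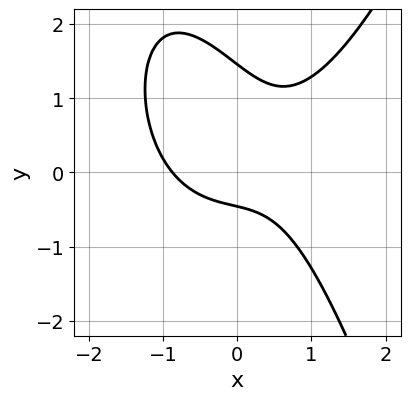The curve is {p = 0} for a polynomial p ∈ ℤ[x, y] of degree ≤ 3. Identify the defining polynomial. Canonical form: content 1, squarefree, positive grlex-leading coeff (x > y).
(a) Degree: no degree-2 curve has this shape, so deg p = 3.
(b) Putting this together gives p.

3*x^3 - 3*x*y - 3*y^2 + 3*y + 2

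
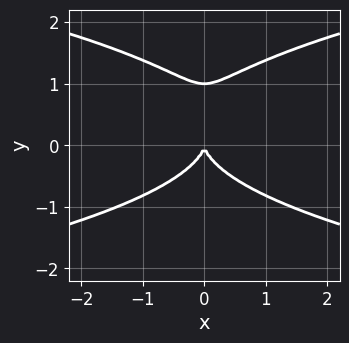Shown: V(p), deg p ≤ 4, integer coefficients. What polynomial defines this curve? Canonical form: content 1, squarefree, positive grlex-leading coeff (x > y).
y^4 - y^3 - x^2

1. Degree: a generic line meets the curve in up to 4 points, so deg p = 4.
2. Symmetries: mirror symmetry x ↦ −x ⇒ only even powers of x.
3. Reading off the gridlines: the y-axis gridline crossings are at y ∈ {0, 1}; one x-axis crossing is at x = 0.
4. Assembling these constraints gives the stated polynomial.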